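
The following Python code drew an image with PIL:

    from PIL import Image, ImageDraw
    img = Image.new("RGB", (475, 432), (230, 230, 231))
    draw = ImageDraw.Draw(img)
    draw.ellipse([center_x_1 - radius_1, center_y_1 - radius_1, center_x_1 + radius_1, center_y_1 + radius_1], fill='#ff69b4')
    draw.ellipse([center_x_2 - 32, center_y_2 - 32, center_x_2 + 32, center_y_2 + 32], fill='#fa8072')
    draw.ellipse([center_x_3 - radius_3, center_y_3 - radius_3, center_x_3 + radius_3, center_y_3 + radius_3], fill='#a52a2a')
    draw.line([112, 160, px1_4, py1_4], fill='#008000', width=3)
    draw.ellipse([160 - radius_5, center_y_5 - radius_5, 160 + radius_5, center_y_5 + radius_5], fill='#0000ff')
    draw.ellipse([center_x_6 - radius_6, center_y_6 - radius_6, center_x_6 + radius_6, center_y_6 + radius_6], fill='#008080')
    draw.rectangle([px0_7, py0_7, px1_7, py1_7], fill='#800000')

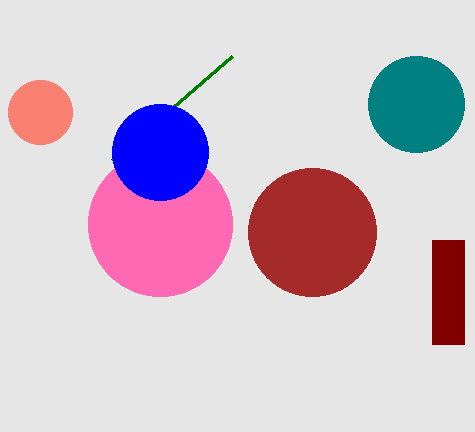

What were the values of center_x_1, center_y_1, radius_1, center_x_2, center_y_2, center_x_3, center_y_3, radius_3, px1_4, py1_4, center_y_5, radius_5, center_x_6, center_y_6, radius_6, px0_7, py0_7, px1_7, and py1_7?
center_x_1 = 160, center_y_1 = 224, radius_1 = 72, center_x_2 = 40, center_y_2 = 112, center_x_3 = 312, center_y_3 = 232, radius_3 = 64, px1_4 = 232, py1_4 = 56, center_y_5 = 152, radius_5 = 48, center_x_6 = 416, center_y_6 = 104, radius_6 = 48, px0_7 = 432, py0_7 = 240, px1_7 = 464, py1_7 = 344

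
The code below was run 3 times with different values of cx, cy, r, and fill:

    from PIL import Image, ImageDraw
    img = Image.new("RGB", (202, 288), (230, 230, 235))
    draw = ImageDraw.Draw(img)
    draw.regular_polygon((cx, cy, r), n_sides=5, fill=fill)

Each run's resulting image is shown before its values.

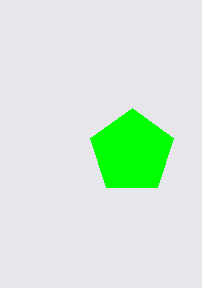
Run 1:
cx = 132
cy = 152
r = 44
fill = 'lime'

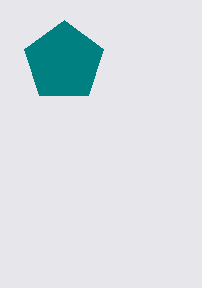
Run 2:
cx = 64; cy = 62; r = 42; fill = 'teal'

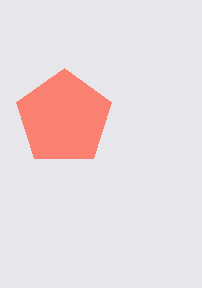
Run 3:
cx = 64; cy = 118; r = 50; fill = 'salmon'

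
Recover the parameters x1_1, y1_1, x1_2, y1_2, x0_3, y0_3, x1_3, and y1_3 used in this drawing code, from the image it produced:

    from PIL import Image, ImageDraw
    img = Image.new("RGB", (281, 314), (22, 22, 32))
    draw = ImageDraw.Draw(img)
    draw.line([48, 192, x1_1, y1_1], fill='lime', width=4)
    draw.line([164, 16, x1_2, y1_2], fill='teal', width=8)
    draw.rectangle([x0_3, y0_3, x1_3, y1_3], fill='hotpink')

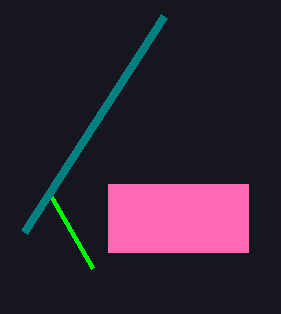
x1_1 = 92; y1_1 = 268; x1_2 = 24; y1_2 = 232; x0_3 = 108; y0_3 = 184; x1_3 = 248; y1_3 = 252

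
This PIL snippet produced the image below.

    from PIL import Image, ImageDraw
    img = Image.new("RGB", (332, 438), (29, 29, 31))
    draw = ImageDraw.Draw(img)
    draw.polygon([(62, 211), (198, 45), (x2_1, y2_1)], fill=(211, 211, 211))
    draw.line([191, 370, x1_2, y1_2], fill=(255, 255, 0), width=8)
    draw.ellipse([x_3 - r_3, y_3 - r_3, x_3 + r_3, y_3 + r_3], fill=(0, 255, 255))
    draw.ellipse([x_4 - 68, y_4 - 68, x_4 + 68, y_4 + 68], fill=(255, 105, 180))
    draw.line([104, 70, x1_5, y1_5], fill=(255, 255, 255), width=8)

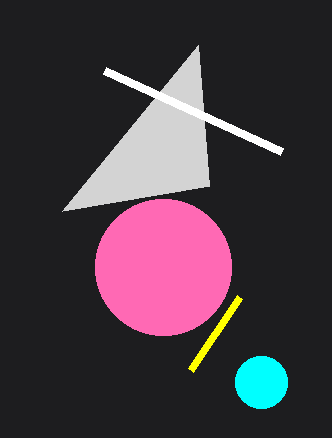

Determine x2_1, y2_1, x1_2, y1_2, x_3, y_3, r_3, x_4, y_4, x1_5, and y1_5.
x2_1 = 209
y2_1 = 186
x1_2 = 240
y1_2 = 297
x_3 = 261
y_3 = 382
r_3 = 26
x_4 = 163
y_4 = 267
x1_5 = 281
y1_5 = 151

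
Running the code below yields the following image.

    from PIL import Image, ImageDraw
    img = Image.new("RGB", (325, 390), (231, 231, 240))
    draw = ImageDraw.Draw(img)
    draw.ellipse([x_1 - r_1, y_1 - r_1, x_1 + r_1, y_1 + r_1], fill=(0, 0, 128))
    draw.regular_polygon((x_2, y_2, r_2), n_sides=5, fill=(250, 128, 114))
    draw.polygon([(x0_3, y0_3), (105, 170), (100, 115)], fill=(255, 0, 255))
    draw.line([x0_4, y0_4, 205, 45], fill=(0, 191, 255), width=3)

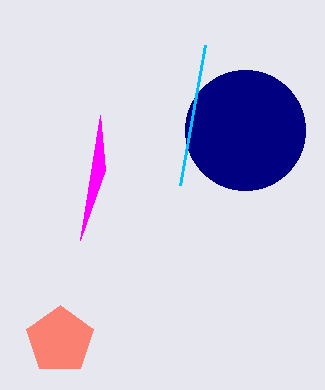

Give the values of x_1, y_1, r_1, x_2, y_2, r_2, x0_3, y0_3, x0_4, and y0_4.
x_1 = 245; y_1 = 130; r_1 = 60; x_2 = 60; y_2 = 340; r_2 = 35; x0_3 = 80; y0_3 = 240; x0_4 = 180; y0_4 = 185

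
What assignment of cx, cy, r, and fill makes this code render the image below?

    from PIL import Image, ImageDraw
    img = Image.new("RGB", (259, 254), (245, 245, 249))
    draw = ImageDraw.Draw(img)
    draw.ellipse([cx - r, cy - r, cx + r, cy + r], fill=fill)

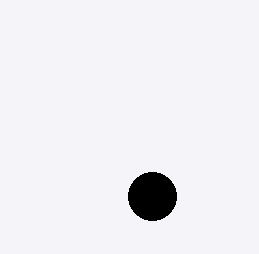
cx = 152; cy = 196; r = 24; fill = 'black'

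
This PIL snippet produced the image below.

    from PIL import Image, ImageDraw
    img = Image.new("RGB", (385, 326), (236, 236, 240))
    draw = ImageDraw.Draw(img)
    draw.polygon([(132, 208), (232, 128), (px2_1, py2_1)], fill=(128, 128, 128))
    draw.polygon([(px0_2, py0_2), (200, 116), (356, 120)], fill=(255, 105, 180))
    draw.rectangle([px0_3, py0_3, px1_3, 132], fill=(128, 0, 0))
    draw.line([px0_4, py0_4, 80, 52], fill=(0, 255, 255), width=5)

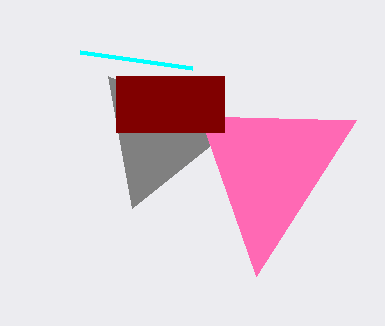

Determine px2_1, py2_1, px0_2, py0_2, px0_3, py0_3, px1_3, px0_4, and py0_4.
px2_1 = 108; py2_1 = 76; px0_2 = 256; py0_2 = 276; px0_3 = 116; py0_3 = 76; px1_3 = 224; px0_4 = 192; py0_4 = 68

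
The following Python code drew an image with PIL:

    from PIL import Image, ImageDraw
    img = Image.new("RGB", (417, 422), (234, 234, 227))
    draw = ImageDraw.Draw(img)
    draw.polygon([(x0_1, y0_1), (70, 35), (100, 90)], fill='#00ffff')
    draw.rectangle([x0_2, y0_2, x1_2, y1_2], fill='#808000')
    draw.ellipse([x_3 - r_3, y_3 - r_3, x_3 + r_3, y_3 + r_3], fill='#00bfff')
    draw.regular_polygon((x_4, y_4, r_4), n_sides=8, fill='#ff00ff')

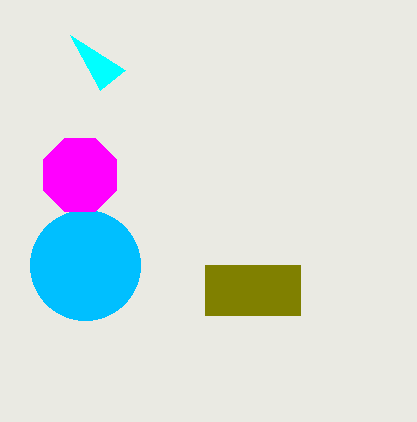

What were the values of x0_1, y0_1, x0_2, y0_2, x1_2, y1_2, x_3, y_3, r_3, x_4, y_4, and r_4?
x0_1 = 125; y0_1 = 70; x0_2 = 205; y0_2 = 265; x1_2 = 300; y1_2 = 315; x_3 = 85; y_3 = 265; r_3 = 55; x_4 = 80; y_4 = 175; r_4 = 40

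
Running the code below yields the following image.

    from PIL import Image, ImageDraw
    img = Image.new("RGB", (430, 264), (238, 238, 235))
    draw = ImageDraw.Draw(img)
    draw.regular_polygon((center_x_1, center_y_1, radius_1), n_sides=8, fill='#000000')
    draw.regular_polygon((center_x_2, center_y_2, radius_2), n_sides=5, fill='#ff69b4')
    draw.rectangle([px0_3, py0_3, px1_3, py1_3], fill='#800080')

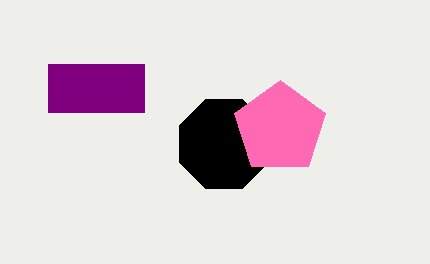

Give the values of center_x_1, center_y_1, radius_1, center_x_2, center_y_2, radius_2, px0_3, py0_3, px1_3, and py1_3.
center_x_1 = 224, center_y_1 = 144, radius_1 = 48, center_x_2 = 280, center_y_2 = 128, radius_2 = 48, px0_3 = 48, py0_3 = 64, px1_3 = 144, py1_3 = 112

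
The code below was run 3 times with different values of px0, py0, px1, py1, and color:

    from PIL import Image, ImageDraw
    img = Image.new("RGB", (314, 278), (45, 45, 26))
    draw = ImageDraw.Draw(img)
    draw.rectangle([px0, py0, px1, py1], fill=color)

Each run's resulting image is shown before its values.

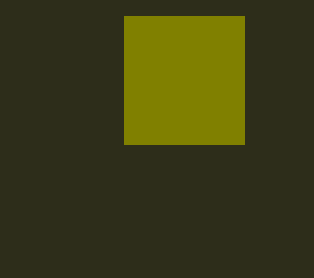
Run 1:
px0 = 124
py0 = 16
px1 = 244
py1 = 144
color = 'olive'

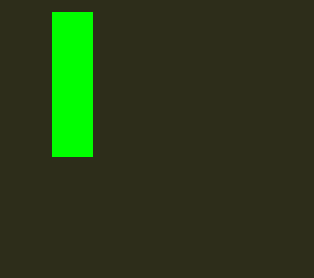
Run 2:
px0 = 52
py0 = 12
px1 = 92
py1 = 156
color = 'lime'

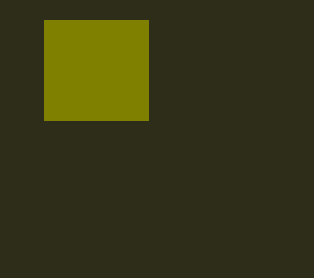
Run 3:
px0 = 44; py0 = 20; px1 = 148; py1 = 120; color = 'olive'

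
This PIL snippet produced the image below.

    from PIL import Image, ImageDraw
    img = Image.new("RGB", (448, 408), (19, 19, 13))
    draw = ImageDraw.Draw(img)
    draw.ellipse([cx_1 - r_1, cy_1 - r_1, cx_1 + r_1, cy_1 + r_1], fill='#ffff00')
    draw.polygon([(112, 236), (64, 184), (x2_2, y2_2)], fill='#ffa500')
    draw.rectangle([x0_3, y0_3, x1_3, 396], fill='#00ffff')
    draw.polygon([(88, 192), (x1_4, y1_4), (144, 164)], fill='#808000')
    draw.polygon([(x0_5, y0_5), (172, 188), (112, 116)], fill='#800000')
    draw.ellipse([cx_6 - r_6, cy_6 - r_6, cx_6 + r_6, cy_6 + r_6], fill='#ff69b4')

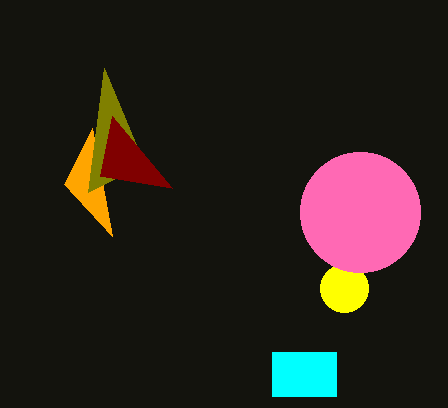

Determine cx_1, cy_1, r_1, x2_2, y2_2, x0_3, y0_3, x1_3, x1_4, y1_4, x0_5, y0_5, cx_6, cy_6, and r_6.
cx_1 = 344
cy_1 = 288
r_1 = 24
x2_2 = 92
y2_2 = 128
x0_3 = 272
y0_3 = 352
x1_3 = 336
x1_4 = 104
y1_4 = 68
x0_5 = 100
y0_5 = 176
cx_6 = 360
cy_6 = 212
r_6 = 60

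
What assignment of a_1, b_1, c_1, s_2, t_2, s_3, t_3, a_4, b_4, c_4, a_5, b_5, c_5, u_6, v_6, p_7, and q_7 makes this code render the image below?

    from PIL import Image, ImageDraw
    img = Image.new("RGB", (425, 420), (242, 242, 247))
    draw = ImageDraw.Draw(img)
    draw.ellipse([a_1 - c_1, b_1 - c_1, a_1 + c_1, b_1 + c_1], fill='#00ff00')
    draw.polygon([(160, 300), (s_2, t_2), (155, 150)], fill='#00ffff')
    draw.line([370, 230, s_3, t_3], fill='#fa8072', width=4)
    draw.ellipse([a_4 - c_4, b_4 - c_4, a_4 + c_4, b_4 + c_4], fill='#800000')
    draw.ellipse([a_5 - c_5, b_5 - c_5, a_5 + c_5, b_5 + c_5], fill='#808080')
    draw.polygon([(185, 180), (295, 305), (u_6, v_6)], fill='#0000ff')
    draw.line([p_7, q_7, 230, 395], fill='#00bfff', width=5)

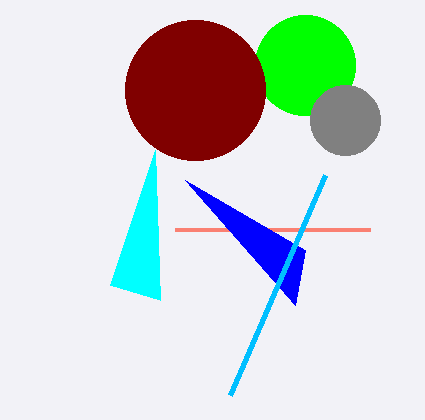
a_1 = 305; b_1 = 65; c_1 = 50; s_2 = 110; t_2 = 285; s_3 = 175; t_3 = 230; a_4 = 195; b_4 = 90; c_4 = 70; a_5 = 345; b_5 = 120; c_5 = 35; u_6 = 305; v_6 = 250; p_7 = 325; q_7 = 175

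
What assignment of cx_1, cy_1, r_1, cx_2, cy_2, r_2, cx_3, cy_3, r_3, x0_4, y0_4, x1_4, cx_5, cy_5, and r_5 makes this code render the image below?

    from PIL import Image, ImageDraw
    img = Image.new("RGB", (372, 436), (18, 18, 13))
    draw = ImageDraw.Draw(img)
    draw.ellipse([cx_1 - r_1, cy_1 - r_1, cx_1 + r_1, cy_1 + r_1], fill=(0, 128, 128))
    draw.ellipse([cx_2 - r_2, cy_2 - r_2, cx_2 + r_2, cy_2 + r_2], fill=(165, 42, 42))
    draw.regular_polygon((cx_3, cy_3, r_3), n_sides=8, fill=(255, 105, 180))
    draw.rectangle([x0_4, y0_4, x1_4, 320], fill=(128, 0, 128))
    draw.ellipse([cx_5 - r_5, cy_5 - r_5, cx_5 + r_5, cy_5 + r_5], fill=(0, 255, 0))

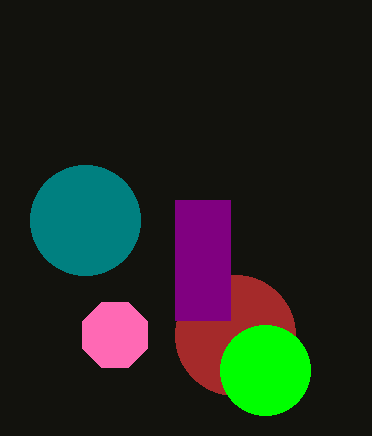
cx_1 = 85; cy_1 = 220; r_1 = 55; cx_2 = 235; cy_2 = 335; r_2 = 60; cx_3 = 115; cy_3 = 335; r_3 = 35; x0_4 = 175; y0_4 = 200; x1_4 = 230; cx_5 = 265; cy_5 = 370; r_5 = 45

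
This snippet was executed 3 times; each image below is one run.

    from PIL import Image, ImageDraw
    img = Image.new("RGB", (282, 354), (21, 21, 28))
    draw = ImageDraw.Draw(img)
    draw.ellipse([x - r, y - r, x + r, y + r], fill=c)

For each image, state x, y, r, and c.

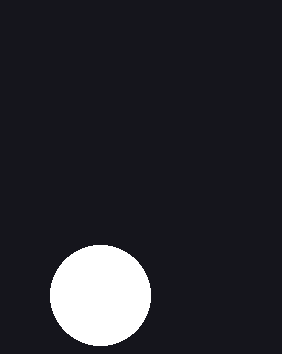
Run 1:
x = 100; y = 295; r = 50; c = 'white'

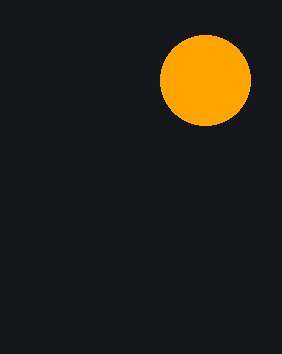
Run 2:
x = 205
y = 80
r = 45
c = 'orange'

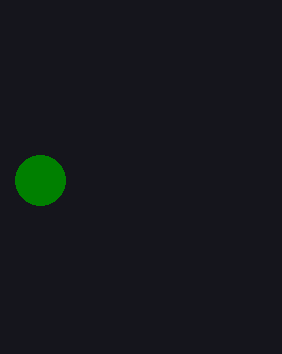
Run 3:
x = 40
y = 180
r = 25
c = 'green'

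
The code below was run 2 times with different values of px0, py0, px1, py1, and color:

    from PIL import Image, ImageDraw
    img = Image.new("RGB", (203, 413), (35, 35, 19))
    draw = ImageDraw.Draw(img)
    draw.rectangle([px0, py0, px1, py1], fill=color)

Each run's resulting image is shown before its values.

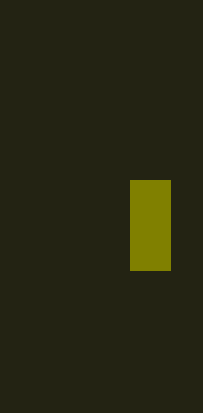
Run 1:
px0 = 130, py0 = 180, px1 = 170, py1 = 270, color = 'olive'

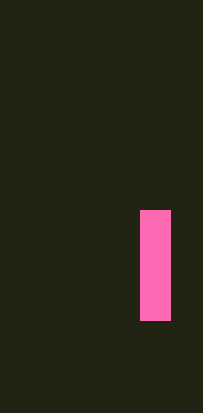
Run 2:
px0 = 140
py0 = 210
px1 = 170
py1 = 320
color = 'hotpink'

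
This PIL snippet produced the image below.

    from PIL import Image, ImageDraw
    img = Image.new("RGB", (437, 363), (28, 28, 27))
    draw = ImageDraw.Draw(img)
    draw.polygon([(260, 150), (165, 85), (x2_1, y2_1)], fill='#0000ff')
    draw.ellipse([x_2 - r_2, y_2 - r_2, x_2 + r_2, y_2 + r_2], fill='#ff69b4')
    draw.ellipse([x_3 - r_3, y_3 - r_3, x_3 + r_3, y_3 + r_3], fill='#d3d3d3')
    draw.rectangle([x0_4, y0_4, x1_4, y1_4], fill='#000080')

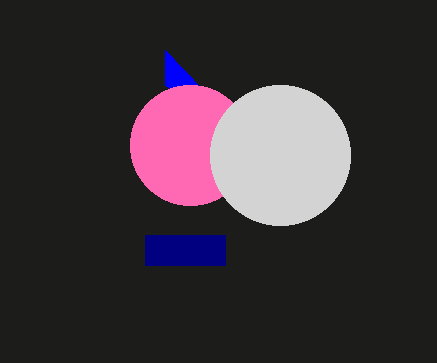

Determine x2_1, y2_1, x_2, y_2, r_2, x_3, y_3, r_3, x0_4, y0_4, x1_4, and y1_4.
x2_1 = 165; y2_1 = 50; x_2 = 190; y_2 = 145; r_2 = 60; x_3 = 280; y_3 = 155; r_3 = 70; x0_4 = 145; y0_4 = 235; x1_4 = 225; y1_4 = 265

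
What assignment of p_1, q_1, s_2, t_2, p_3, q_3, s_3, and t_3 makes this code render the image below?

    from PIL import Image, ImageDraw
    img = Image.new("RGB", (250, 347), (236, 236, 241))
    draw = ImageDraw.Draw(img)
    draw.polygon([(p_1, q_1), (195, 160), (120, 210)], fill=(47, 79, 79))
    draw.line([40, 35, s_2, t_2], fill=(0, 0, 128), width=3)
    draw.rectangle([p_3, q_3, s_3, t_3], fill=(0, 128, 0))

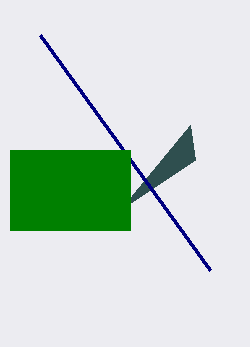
p_1 = 190
q_1 = 125
s_2 = 210
t_2 = 270
p_3 = 10
q_3 = 150
s_3 = 130
t_3 = 230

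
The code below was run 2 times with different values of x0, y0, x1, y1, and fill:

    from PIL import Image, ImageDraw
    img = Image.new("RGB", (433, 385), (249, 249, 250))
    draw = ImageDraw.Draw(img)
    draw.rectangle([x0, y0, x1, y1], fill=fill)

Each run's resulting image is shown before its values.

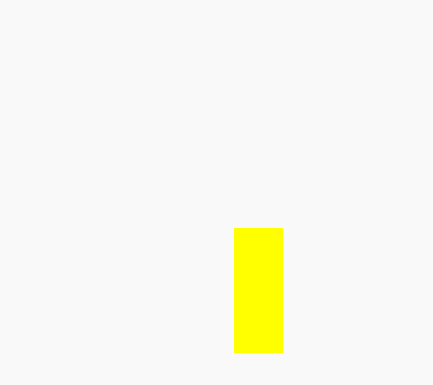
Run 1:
x0 = 234; y0 = 228; x1 = 282; y1 = 352; fill = 'yellow'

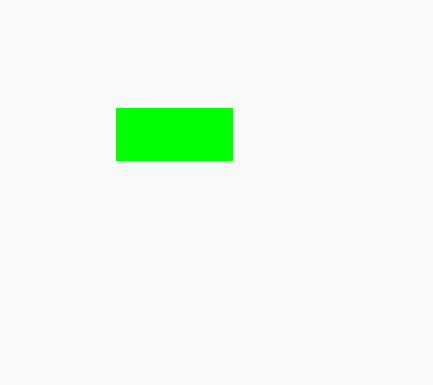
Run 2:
x0 = 116; y0 = 108; x1 = 232; y1 = 160; fill = 'lime'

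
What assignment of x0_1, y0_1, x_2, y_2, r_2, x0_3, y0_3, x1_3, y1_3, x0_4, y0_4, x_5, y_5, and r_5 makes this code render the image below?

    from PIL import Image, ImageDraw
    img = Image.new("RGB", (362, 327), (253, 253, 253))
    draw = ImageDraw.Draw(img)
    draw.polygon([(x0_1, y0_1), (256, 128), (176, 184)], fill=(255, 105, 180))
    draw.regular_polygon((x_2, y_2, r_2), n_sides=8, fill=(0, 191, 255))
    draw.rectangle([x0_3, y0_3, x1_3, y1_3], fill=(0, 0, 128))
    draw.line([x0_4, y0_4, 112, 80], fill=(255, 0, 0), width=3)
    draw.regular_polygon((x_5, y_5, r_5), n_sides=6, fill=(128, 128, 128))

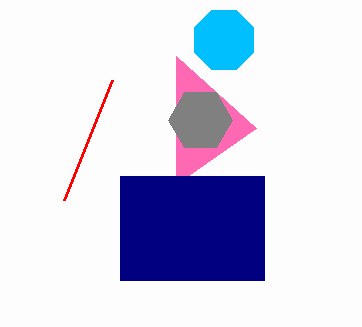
x0_1 = 176; y0_1 = 56; x_2 = 224; y_2 = 40; r_2 = 32; x0_3 = 120; y0_3 = 176; x1_3 = 264; y1_3 = 280; x0_4 = 64; y0_4 = 200; x_5 = 200; y_5 = 120; r_5 = 32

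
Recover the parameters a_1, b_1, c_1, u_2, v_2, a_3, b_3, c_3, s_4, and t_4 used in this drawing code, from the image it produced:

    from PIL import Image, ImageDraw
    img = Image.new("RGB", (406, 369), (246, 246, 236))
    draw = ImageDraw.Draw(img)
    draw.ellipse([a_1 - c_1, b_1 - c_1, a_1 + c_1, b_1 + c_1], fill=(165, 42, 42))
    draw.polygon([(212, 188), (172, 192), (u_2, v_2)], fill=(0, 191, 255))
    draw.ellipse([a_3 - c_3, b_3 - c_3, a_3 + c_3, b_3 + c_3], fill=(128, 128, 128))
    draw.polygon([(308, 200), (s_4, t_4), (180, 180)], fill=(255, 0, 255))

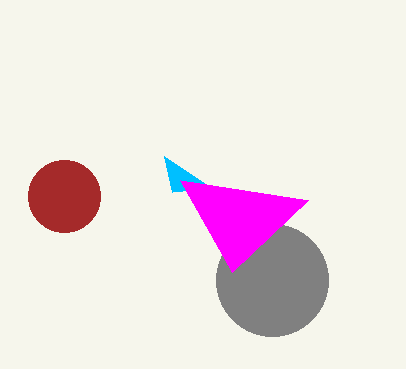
a_1 = 64; b_1 = 196; c_1 = 36; u_2 = 164; v_2 = 156; a_3 = 272; b_3 = 280; c_3 = 56; s_4 = 232; t_4 = 272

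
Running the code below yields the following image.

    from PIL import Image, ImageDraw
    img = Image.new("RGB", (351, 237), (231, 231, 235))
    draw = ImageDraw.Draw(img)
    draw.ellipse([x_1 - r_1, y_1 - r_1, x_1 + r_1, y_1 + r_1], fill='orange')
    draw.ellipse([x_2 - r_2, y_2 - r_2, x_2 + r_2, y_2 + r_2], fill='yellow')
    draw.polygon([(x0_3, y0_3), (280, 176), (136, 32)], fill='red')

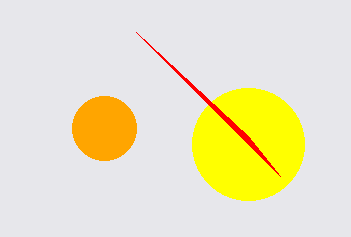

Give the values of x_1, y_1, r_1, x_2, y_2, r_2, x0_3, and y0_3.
x_1 = 104, y_1 = 128, r_1 = 32, x_2 = 248, y_2 = 144, r_2 = 56, x0_3 = 248, y0_3 = 136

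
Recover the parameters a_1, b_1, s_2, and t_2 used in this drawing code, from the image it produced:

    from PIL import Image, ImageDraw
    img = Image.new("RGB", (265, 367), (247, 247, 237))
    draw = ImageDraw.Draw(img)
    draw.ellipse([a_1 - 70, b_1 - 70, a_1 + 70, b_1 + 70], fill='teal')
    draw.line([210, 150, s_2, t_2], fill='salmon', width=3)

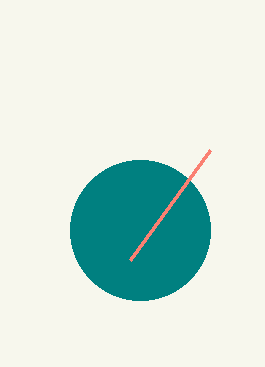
a_1 = 140, b_1 = 230, s_2 = 130, t_2 = 260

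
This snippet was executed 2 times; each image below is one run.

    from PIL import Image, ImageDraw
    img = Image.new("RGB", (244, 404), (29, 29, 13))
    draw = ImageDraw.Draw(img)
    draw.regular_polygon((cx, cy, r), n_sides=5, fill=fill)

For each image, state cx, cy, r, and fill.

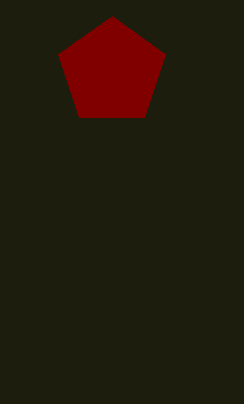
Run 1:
cx = 112; cy = 72; r = 56; fill = 'maroon'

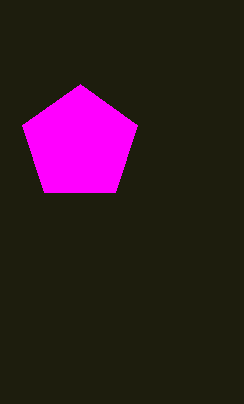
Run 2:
cx = 80
cy = 144
r = 60
fill = 'magenta'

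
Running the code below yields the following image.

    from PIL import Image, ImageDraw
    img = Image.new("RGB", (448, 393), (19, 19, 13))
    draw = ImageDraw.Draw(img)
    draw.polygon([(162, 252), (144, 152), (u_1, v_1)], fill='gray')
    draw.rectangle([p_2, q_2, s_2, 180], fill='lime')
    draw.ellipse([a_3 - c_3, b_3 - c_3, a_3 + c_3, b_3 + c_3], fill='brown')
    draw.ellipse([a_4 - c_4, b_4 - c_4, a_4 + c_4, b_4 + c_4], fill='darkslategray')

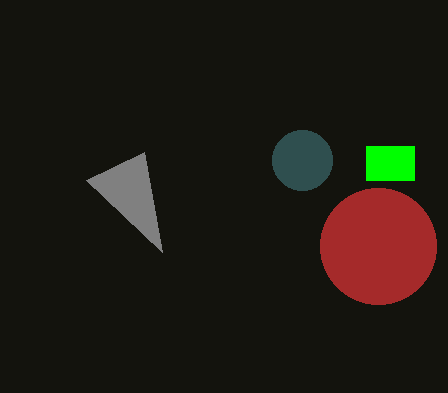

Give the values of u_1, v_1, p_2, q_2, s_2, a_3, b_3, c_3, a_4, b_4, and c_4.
u_1 = 86
v_1 = 180
p_2 = 366
q_2 = 146
s_2 = 414
a_3 = 378
b_3 = 246
c_3 = 58
a_4 = 302
b_4 = 160
c_4 = 30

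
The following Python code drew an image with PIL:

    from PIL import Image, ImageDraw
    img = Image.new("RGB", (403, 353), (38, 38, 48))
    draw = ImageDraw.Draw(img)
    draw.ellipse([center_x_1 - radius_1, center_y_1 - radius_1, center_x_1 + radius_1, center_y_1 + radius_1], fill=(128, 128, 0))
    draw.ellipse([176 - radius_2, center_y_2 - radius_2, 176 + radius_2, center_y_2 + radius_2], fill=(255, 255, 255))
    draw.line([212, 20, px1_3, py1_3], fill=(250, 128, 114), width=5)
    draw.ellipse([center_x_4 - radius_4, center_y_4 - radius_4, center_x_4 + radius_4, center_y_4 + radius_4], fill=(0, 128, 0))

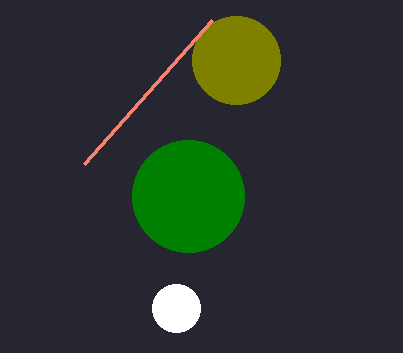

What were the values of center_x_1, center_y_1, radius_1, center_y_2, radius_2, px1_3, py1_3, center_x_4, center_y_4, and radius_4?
center_x_1 = 236; center_y_1 = 60; radius_1 = 44; center_y_2 = 308; radius_2 = 24; px1_3 = 84; py1_3 = 164; center_x_4 = 188; center_y_4 = 196; radius_4 = 56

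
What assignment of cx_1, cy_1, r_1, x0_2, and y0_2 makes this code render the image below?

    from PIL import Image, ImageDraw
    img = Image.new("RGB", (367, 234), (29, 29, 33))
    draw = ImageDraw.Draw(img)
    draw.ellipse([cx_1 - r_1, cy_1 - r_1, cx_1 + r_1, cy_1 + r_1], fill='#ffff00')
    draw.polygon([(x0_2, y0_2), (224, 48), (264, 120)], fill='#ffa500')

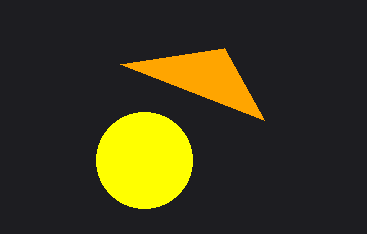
cx_1 = 144
cy_1 = 160
r_1 = 48
x0_2 = 120
y0_2 = 64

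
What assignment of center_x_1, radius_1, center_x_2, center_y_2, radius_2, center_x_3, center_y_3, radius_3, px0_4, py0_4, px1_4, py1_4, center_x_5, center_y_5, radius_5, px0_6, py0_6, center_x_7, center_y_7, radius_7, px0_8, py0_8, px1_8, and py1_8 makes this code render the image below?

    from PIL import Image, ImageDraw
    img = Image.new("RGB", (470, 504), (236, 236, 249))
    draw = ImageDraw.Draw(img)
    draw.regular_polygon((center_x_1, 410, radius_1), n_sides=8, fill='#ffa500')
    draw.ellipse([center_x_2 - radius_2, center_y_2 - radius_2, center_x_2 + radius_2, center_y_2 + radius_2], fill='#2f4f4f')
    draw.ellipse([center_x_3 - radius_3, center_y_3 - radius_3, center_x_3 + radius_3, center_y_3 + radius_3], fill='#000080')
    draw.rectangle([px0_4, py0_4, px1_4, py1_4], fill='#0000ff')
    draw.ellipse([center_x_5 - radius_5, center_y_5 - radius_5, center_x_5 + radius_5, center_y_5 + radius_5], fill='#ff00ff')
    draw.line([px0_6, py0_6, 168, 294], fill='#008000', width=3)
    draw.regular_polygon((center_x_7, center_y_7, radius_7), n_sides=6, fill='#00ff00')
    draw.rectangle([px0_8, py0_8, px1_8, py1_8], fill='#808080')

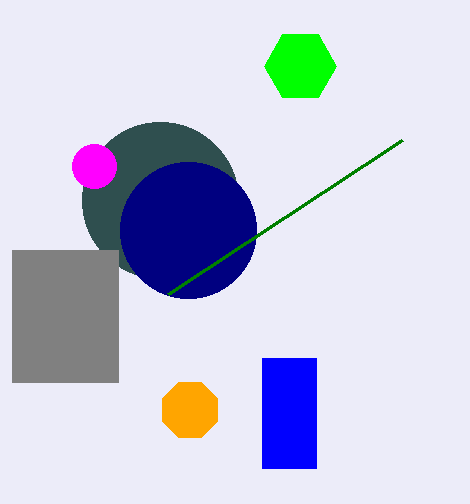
center_x_1 = 190; radius_1 = 30; center_x_2 = 160; center_y_2 = 200; radius_2 = 78; center_x_3 = 188; center_y_3 = 230; radius_3 = 68; px0_4 = 262; py0_4 = 358; px1_4 = 316; py1_4 = 468; center_x_5 = 94; center_y_5 = 166; radius_5 = 22; px0_6 = 402; py0_6 = 140; center_x_7 = 300; center_y_7 = 66; radius_7 = 36; px0_8 = 12; py0_8 = 250; px1_8 = 118; py1_8 = 382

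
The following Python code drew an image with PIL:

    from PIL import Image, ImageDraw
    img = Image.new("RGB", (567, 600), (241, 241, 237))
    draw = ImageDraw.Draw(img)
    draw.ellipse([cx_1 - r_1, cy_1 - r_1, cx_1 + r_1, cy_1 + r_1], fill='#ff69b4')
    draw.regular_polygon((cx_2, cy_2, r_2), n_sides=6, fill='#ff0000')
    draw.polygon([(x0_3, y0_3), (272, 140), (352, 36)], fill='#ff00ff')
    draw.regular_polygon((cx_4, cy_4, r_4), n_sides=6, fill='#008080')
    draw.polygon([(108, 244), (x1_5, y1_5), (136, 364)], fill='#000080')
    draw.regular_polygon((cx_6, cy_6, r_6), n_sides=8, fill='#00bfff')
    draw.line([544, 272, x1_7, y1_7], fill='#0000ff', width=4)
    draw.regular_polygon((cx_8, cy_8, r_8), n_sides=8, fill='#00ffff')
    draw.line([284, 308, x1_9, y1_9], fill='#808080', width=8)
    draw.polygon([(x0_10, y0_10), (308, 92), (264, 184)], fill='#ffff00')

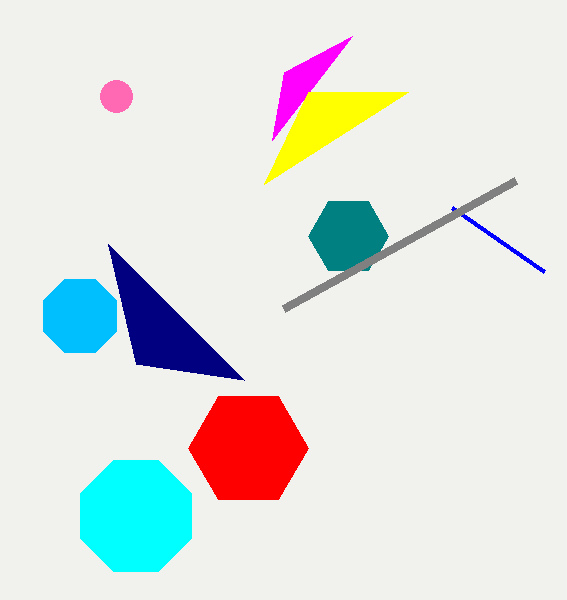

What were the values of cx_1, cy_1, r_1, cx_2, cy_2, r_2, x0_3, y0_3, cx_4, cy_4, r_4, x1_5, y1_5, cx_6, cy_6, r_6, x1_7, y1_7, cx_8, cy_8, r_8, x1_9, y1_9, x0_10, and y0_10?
cx_1 = 116
cy_1 = 96
r_1 = 16
cx_2 = 248
cy_2 = 448
r_2 = 60
x0_3 = 284
y0_3 = 72
cx_4 = 348
cy_4 = 236
r_4 = 40
x1_5 = 244
y1_5 = 380
cx_6 = 80
cy_6 = 316
r_6 = 40
x1_7 = 452
y1_7 = 208
cx_8 = 136
cy_8 = 516
r_8 = 60
x1_9 = 516
y1_9 = 180
x0_10 = 408
y0_10 = 92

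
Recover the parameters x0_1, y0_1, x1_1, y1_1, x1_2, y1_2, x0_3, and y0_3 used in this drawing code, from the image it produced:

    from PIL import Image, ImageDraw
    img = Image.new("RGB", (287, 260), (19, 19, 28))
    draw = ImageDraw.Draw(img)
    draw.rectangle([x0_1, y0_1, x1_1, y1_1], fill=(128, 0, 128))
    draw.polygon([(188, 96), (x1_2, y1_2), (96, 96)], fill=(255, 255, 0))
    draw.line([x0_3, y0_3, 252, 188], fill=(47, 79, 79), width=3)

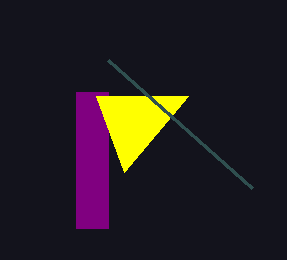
x0_1 = 76; y0_1 = 92; x1_1 = 108; y1_1 = 228; x1_2 = 124; y1_2 = 172; x0_3 = 108; y0_3 = 60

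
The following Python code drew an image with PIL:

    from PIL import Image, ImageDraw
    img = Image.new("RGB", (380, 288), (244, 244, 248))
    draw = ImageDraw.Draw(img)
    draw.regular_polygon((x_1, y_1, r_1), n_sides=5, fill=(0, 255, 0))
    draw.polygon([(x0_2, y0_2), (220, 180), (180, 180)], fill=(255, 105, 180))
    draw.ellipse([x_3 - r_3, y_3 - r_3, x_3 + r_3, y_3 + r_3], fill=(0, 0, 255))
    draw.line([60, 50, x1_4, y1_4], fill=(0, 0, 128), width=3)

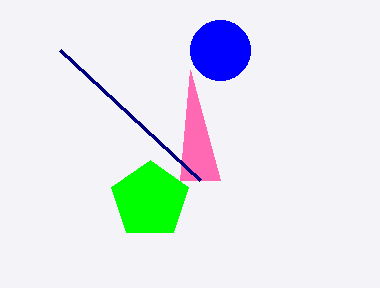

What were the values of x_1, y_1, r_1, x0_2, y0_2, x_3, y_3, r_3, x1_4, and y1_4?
x_1 = 150; y_1 = 200; r_1 = 40; x0_2 = 190; y0_2 = 70; x_3 = 220; y_3 = 50; r_3 = 30; x1_4 = 200; y1_4 = 180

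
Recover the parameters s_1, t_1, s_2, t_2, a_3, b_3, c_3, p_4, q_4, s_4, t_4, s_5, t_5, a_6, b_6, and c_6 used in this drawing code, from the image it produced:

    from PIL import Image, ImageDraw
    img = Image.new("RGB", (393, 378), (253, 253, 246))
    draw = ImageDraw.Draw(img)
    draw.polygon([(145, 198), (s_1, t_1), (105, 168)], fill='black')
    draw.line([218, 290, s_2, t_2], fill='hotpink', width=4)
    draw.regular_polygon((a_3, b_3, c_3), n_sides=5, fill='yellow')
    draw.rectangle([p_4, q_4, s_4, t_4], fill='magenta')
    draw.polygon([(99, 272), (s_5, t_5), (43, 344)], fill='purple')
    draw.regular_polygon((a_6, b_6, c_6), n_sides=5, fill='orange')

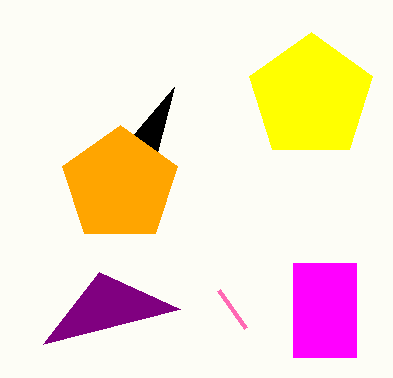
s_1 = 174; t_1 = 87; s_2 = 245; t_2 = 328; a_3 = 311; b_3 = 97; c_3 = 65; p_4 = 293; q_4 = 263; s_4 = 356; t_4 = 357; s_5 = 180; t_5 = 309; a_6 = 120; b_6 = 185; c_6 = 60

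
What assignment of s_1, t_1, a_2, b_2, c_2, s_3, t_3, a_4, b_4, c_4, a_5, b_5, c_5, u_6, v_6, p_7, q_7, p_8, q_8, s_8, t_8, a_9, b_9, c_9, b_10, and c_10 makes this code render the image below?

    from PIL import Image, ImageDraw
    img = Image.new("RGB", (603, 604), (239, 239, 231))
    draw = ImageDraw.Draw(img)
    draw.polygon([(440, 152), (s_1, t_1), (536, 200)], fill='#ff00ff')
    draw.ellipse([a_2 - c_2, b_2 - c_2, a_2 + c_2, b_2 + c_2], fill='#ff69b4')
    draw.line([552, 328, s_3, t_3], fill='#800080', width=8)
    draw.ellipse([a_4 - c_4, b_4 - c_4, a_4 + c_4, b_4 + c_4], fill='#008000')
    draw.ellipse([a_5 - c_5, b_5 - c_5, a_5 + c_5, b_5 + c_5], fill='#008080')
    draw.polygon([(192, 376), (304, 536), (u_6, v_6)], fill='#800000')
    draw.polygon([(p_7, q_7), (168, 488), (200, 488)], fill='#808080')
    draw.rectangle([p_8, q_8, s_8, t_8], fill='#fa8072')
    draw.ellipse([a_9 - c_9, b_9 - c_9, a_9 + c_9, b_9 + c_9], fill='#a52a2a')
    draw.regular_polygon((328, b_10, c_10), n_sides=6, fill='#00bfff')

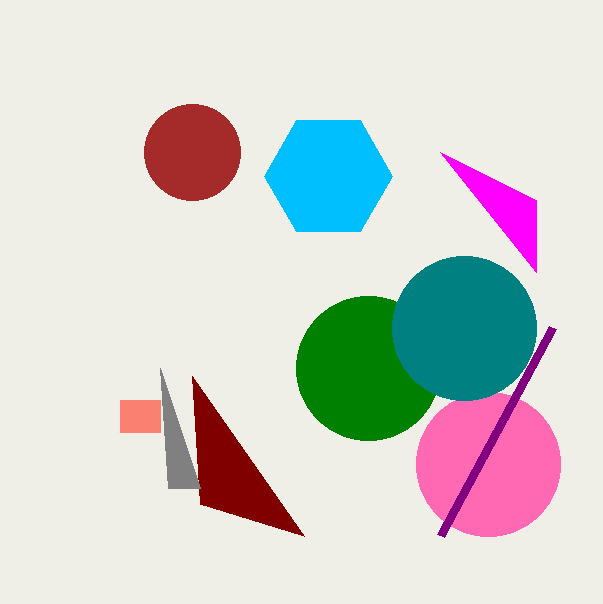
s_1 = 536, t_1 = 272, a_2 = 488, b_2 = 464, c_2 = 72, s_3 = 440, t_3 = 536, a_4 = 368, b_4 = 368, c_4 = 72, a_5 = 464, b_5 = 328, c_5 = 72, u_6 = 200, v_6 = 504, p_7 = 160, q_7 = 368, p_8 = 120, q_8 = 400, s_8 = 160, t_8 = 432, a_9 = 192, b_9 = 152, c_9 = 48, b_10 = 176, c_10 = 64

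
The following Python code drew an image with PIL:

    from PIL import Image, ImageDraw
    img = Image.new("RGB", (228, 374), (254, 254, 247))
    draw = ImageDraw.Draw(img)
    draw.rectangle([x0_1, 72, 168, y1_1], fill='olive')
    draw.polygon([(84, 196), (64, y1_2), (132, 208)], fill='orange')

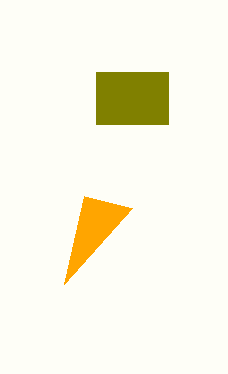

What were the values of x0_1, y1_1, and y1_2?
x0_1 = 96; y1_1 = 124; y1_2 = 284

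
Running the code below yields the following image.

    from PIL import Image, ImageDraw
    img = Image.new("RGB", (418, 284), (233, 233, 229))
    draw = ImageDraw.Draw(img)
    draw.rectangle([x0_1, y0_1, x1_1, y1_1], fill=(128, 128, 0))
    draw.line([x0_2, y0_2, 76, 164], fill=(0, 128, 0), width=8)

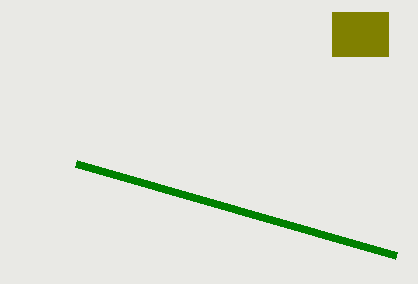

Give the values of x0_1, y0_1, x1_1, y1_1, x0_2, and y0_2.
x0_1 = 332, y0_1 = 12, x1_1 = 388, y1_1 = 56, x0_2 = 396, y0_2 = 256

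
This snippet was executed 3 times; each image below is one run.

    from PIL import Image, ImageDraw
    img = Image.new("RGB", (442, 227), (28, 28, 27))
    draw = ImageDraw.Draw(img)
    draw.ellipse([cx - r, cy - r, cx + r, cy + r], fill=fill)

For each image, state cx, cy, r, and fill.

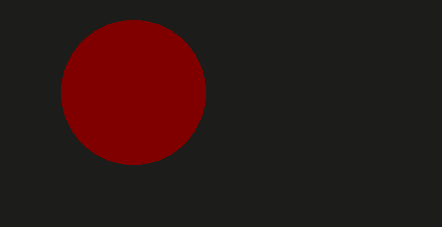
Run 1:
cx = 133, cy = 92, r = 72, fill = 'maroon'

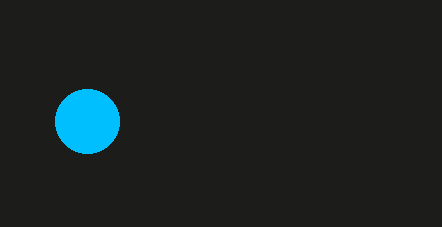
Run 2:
cx = 87, cy = 121, r = 32, fill = 'deepskyblue'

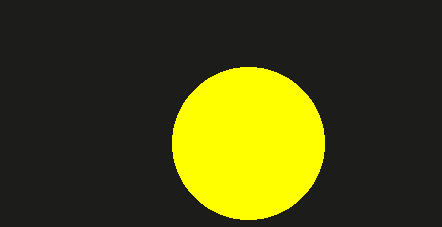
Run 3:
cx = 248, cy = 143, r = 76, fill = 'yellow'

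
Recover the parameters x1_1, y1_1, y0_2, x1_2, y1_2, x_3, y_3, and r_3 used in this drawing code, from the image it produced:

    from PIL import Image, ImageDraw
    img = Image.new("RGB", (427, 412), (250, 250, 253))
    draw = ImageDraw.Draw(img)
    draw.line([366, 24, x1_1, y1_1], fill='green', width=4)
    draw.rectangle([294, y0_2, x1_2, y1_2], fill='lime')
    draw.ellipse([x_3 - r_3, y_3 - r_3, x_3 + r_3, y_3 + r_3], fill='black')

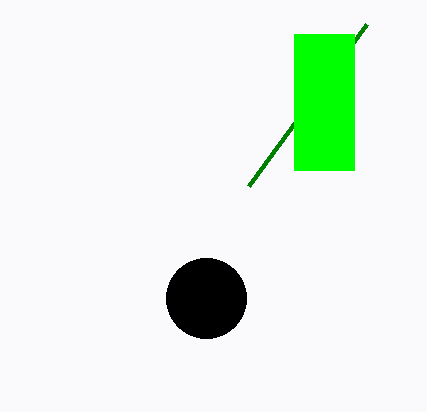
x1_1 = 248, y1_1 = 186, y0_2 = 34, x1_2 = 354, y1_2 = 170, x_3 = 206, y_3 = 298, r_3 = 40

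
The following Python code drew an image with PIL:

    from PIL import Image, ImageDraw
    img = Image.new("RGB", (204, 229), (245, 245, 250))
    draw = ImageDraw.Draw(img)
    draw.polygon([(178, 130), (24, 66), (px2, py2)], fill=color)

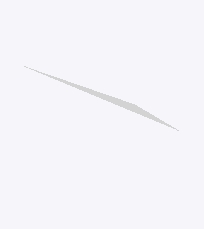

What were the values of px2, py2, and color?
px2 = 134; py2 = 104; color = 'lightgray'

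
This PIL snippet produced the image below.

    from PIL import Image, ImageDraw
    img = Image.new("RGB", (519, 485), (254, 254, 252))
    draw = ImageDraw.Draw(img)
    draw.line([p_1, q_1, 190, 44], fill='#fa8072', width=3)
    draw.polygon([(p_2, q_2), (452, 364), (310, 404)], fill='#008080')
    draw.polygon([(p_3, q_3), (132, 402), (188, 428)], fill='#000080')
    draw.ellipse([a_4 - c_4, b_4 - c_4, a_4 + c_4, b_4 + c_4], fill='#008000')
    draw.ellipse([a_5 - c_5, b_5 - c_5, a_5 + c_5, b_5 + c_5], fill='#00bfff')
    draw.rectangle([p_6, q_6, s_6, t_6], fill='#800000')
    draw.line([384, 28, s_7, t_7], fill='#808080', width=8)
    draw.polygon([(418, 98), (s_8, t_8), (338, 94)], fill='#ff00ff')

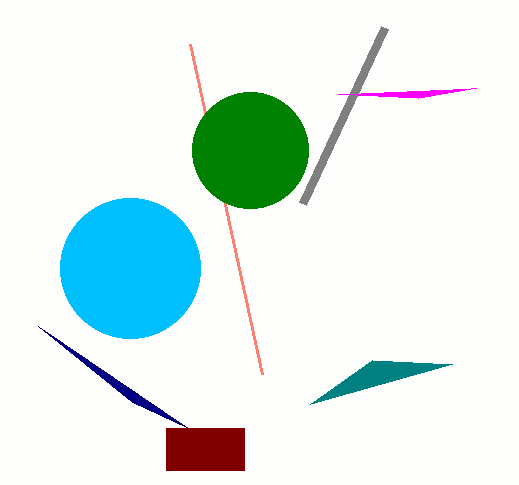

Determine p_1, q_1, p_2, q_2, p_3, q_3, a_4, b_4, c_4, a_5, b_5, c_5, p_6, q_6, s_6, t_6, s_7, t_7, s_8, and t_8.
p_1 = 262
q_1 = 374
p_2 = 372
q_2 = 360
p_3 = 38
q_3 = 326
a_4 = 250
b_4 = 150
c_4 = 58
a_5 = 130
b_5 = 268
c_5 = 70
p_6 = 166
q_6 = 428
s_6 = 244
t_6 = 470
s_7 = 302
t_7 = 204
s_8 = 476
t_8 = 88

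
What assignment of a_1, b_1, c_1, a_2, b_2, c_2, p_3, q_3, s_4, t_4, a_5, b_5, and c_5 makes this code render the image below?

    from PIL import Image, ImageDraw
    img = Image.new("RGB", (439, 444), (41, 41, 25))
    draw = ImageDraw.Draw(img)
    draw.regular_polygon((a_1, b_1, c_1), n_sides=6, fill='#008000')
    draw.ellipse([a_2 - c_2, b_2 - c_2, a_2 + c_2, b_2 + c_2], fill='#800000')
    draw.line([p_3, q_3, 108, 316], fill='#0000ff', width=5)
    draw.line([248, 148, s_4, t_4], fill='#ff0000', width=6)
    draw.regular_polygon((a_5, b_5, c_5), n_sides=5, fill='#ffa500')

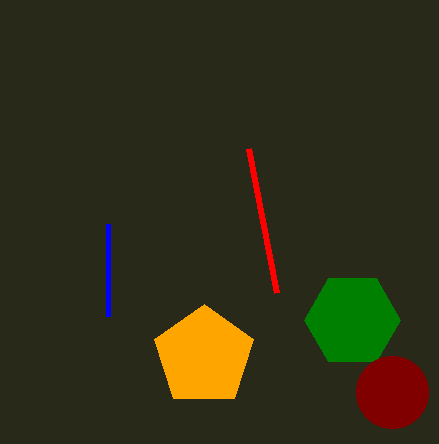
a_1 = 352
b_1 = 320
c_1 = 48
a_2 = 392
b_2 = 392
c_2 = 36
p_3 = 108
q_3 = 224
s_4 = 276
t_4 = 292
a_5 = 204
b_5 = 356
c_5 = 52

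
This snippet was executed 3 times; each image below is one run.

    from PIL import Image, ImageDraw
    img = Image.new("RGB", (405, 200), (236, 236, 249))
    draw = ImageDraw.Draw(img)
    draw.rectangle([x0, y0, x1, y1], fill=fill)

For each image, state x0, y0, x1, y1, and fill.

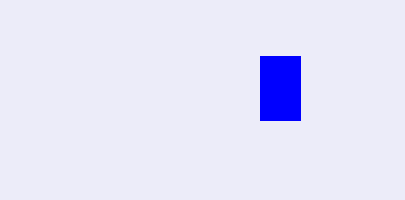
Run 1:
x0 = 260; y0 = 56; x1 = 300; y1 = 120; fill = 'blue'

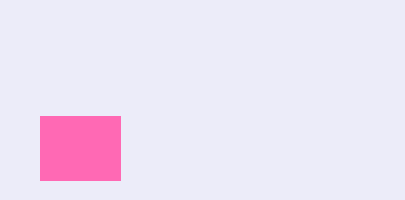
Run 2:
x0 = 40, y0 = 116, x1 = 120, y1 = 180, fill = 'hotpink'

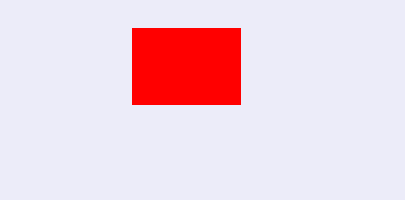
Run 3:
x0 = 132; y0 = 28; x1 = 240; y1 = 104; fill = 'red'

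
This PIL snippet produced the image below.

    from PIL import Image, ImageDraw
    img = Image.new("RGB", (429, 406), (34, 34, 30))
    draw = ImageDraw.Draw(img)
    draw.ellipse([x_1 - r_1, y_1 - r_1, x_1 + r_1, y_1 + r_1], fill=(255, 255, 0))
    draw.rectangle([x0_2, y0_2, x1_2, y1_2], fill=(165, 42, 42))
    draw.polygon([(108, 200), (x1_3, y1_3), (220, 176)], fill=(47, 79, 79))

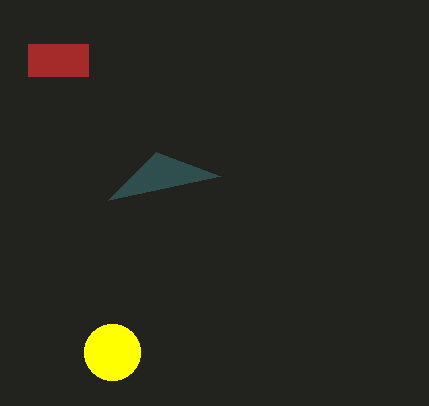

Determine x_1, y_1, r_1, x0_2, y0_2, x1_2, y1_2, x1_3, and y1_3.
x_1 = 112, y_1 = 352, r_1 = 28, x0_2 = 28, y0_2 = 44, x1_2 = 88, y1_2 = 76, x1_3 = 156, y1_3 = 152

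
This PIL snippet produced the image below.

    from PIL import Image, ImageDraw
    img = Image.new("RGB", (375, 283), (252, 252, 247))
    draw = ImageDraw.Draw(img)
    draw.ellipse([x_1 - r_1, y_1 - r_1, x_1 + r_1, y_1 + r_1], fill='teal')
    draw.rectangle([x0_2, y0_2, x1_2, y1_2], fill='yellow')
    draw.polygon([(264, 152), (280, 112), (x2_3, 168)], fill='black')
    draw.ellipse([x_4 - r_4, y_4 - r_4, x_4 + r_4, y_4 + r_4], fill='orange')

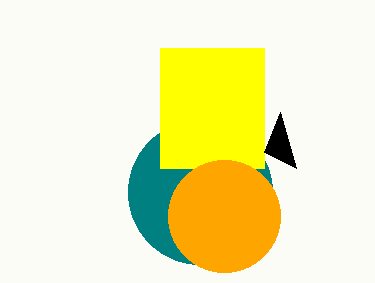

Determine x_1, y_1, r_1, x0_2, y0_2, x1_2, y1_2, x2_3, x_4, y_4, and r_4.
x_1 = 200
y_1 = 192
r_1 = 72
x0_2 = 160
y0_2 = 48
x1_2 = 264
y1_2 = 168
x2_3 = 296
x_4 = 224
y_4 = 216
r_4 = 56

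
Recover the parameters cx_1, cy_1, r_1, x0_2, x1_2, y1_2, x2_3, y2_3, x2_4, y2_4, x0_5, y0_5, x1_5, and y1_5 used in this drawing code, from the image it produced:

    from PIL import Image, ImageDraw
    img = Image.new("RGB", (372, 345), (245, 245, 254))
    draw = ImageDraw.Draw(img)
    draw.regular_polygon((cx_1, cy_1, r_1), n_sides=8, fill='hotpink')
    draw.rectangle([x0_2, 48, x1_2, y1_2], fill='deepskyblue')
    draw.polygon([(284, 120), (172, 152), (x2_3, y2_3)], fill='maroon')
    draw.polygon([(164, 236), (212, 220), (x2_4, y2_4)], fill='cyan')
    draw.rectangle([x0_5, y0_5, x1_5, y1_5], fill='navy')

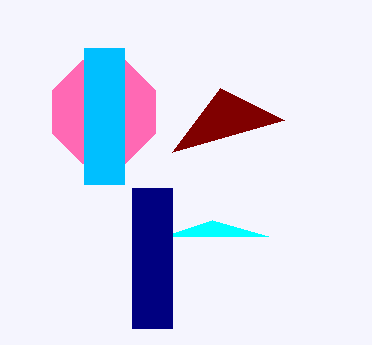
cx_1 = 104, cy_1 = 112, r_1 = 56, x0_2 = 84, x1_2 = 124, y1_2 = 184, x2_3 = 220, y2_3 = 88, x2_4 = 268, y2_4 = 236, x0_5 = 132, y0_5 = 188, x1_5 = 172, y1_5 = 328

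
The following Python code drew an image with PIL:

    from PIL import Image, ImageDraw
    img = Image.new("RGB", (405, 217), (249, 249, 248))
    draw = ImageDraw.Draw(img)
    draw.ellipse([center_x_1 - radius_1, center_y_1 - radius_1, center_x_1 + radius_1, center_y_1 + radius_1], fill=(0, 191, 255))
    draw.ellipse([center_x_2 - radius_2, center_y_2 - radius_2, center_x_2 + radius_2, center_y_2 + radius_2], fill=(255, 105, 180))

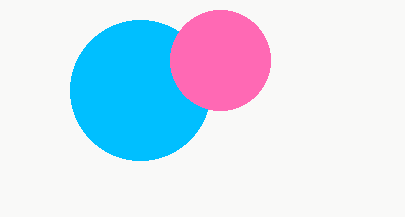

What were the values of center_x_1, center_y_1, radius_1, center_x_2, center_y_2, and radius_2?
center_x_1 = 140, center_y_1 = 90, radius_1 = 70, center_x_2 = 220, center_y_2 = 60, radius_2 = 50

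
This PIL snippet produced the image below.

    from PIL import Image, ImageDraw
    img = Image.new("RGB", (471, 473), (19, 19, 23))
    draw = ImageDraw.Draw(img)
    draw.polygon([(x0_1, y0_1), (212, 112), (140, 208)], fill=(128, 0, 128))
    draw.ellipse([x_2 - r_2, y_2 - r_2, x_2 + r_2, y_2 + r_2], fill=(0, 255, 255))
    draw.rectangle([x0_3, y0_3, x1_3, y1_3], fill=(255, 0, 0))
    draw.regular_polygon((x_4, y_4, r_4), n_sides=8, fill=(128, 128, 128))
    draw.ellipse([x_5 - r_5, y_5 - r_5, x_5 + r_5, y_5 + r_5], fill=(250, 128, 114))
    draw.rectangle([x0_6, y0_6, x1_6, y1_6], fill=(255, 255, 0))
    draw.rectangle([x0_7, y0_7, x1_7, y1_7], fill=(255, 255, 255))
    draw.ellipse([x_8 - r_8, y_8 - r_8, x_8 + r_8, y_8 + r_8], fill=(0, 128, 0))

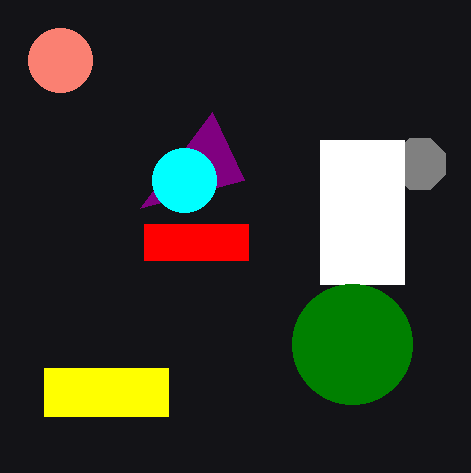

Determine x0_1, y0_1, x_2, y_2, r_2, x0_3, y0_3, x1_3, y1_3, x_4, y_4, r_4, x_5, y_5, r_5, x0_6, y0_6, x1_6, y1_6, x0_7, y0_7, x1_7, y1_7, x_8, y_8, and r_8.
x0_1 = 244; y0_1 = 180; x_2 = 184; y_2 = 180; r_2 = 32; x0_3 = 144; y0_3 = 224; x1_3 = 248; y1_3 = 260; x_4 = 420; y_4 = 164; r_4 = 28; x_5 = 60; y_5 = 60; r_5 = 32; x0_6 = 44; y0_6 = 368; x1_6 = 168; y1_6 = 416; x0_7 = 320; y0_7 = 140; x1_7 = 404; y1_7 = 284; x_8 = 352; y_8 = 344; r_8 = 60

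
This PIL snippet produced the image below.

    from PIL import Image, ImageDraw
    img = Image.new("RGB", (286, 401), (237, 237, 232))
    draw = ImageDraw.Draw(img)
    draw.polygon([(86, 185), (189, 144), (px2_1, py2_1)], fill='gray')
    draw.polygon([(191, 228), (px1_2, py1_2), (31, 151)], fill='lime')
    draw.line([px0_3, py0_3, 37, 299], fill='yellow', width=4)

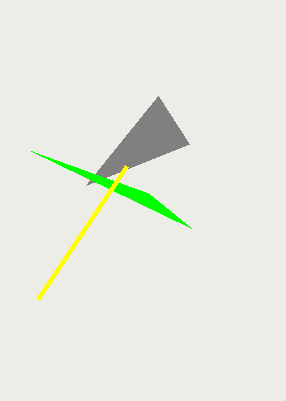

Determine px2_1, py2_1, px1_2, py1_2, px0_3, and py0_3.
px2_1 = 158, py2_1 = 96, px1_2 = 148, py1_2 = 193, px0_3 = 126, py0_3 = 166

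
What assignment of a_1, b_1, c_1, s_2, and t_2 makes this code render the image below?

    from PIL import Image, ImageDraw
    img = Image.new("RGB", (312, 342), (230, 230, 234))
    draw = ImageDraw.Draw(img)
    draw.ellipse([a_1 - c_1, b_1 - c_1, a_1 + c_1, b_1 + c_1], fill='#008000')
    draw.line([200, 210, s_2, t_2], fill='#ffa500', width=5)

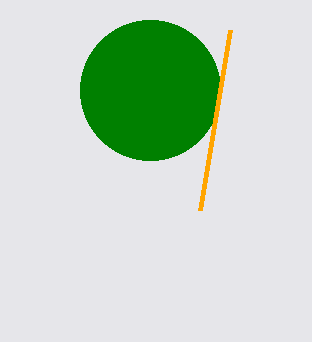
a_1 = 150
b_1 = 90
c_1 = 70
s_2 = 230
t_2 = 30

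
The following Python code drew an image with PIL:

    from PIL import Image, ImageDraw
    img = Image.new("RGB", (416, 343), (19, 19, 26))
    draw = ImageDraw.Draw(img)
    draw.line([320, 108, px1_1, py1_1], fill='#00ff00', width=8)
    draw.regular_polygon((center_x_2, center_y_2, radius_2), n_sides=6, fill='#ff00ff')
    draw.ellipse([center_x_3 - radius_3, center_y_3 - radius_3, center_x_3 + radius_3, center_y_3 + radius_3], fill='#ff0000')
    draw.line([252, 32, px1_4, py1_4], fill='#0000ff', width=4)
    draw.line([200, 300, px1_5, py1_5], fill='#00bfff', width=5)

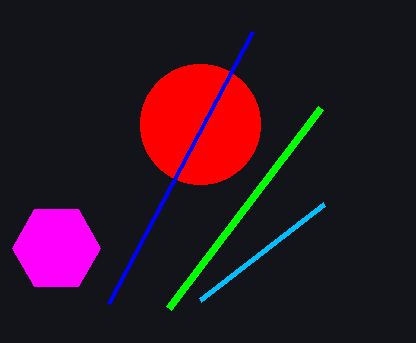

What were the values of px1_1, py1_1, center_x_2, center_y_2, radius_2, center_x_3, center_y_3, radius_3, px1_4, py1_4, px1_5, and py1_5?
px1_1 = 168
py1_1 = 308
center_x_2 = 56
center_y_2 = 248
radius_2 = 44
center_x_3 = 200
center_y_3 = 124
radius_3 = 60
px1_4 = 108
py1_4 = 304
px1_5 = 324
py1_5 = 204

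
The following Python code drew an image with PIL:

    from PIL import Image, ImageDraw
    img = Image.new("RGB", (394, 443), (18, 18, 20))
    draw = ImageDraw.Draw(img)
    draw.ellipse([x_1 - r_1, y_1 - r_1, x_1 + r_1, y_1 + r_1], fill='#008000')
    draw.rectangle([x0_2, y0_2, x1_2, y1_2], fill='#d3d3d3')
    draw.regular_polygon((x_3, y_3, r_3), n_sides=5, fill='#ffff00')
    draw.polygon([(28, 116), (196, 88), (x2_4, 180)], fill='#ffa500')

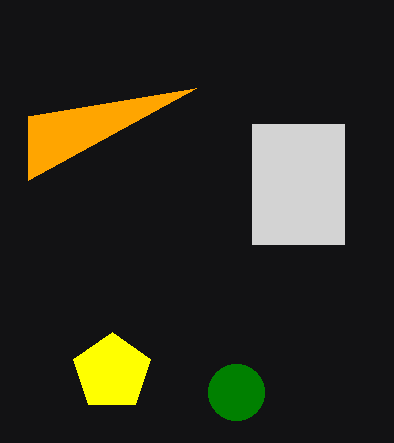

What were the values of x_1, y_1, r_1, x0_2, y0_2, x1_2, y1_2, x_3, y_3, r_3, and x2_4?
x_1 = 236, y_1 = 392, r_1 = 28, x0_2 = 252, y0_2 = 124, x1_2 = 344, y1_2 = 244, x_3 = 112, y_3 = 372, r_3 = 40, x2_4 = 28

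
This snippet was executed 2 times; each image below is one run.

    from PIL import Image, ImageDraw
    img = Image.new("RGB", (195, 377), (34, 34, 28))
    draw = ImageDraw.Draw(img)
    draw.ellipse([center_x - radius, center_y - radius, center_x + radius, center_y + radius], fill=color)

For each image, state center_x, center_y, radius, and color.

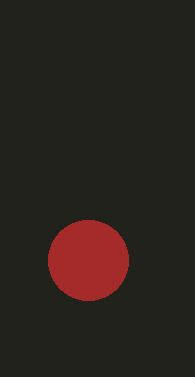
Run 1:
center_x = 88, center_y = 260, radius = 40, color = 'brown'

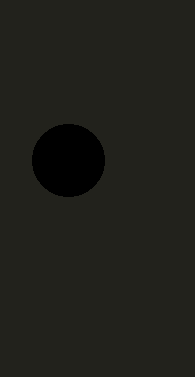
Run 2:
center_x = 68
center_y = 160
radius = 36
color = 'black'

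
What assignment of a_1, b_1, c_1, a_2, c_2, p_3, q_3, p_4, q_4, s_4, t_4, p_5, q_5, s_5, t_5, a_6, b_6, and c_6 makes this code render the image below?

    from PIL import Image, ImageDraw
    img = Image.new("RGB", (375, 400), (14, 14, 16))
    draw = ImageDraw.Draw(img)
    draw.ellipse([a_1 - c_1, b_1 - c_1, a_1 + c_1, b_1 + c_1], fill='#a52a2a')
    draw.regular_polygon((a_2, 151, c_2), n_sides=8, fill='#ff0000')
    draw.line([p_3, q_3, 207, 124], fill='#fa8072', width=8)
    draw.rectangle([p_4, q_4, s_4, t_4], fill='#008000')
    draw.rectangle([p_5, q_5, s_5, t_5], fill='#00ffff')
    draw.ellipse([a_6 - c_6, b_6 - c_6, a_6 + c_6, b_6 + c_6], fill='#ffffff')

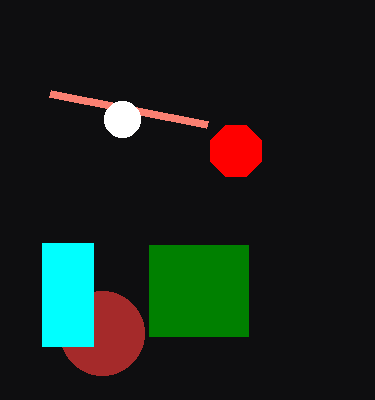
a_1 = 102
b_1 = 333
c_1 = 42
a_2 = 236
c_2 = 28
p_3 = 50
q_3 = 93
p_4 = 149
q_4 = 245
s_4 = 248
t_4 = 336
p_5 = 42
q_5 = 243
s_5 = 93
t_5 = 346
a_6 = 122
b_6 = 119
c_6 = 18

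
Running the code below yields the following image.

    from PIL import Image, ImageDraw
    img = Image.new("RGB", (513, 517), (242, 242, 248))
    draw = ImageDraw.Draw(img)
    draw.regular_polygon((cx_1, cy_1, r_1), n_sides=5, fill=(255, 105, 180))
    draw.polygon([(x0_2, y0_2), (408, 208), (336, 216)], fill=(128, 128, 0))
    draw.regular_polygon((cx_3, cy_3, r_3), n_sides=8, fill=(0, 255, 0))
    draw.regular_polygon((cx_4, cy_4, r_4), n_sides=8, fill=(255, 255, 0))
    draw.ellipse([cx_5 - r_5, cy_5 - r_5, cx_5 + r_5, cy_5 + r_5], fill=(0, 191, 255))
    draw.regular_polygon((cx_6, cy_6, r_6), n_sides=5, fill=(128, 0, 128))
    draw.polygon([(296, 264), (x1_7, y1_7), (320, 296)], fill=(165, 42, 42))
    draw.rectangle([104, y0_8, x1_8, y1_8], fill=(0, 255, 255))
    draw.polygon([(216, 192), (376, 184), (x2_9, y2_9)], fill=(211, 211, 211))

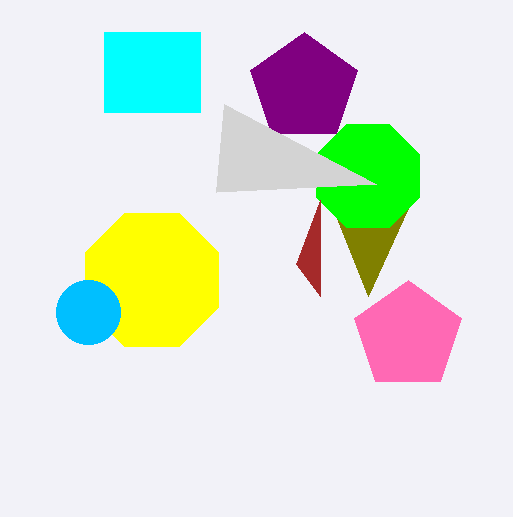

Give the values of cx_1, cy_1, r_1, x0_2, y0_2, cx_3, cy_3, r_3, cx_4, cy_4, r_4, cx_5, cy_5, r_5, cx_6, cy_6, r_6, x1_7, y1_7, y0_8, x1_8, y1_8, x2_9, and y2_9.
cx_1 = 408, cy_1 = 336, r_1 = 56, x0_2 = 368, y0_2 = 296, cx_3 = 368, cy_3 = 176, r_3 = 56, cx_4 = 152, cy_4 = 280, r_4 = 72, cx_5 = 88, cy_5 = 312, r_5 = 32, cx_6 = 304, cy_6 = 88, r_6 = 56, x1_7 = 320, y1_7 = 200, y0_8 = 32, x1_8 = 200, y1_8 = 112, x2_9 = 224, y2_9 = 104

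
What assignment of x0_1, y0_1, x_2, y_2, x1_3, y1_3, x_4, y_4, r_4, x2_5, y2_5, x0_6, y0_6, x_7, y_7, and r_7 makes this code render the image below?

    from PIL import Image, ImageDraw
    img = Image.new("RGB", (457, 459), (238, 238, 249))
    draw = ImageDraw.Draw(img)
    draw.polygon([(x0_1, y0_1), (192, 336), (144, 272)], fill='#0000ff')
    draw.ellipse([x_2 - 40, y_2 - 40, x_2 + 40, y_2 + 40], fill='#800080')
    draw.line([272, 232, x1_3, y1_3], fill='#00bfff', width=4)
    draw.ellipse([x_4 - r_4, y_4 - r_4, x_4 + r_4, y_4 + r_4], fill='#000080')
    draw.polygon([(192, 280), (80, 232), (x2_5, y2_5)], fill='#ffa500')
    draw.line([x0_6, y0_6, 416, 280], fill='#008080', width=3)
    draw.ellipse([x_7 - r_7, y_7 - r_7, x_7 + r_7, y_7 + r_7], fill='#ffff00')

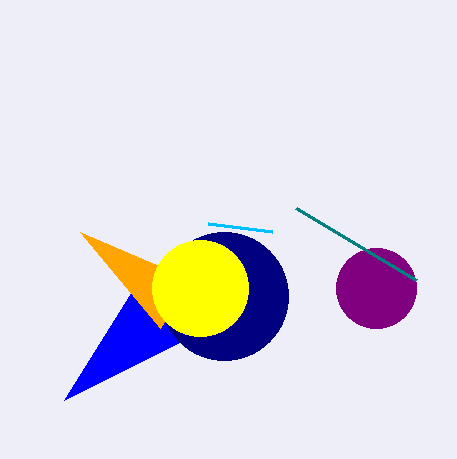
x0_1 = 64, y0_1 = 400, x_2 = 376, y_2 = 288, x1_3 = 208, y1_3 = 224, x_4 = 224, y_4 = 296, r_4 = 64, x2_5 = 160, y2_5 = 328, x0_6 = 296, y0_6 = 208, x_7 = 200, y_7 = 288, r_7 = 48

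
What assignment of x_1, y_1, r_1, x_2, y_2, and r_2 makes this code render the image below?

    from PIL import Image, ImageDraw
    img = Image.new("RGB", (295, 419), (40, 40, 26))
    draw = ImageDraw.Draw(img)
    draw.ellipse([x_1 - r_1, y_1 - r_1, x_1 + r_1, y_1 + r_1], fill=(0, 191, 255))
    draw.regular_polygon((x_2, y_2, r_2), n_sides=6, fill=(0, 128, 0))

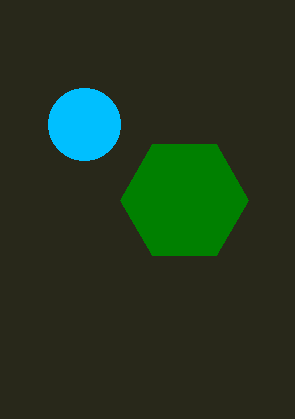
x_1 = 84, y_1 = 124, r_1 = 36, x_2 = 184, y_2 = 200, r_2 = 64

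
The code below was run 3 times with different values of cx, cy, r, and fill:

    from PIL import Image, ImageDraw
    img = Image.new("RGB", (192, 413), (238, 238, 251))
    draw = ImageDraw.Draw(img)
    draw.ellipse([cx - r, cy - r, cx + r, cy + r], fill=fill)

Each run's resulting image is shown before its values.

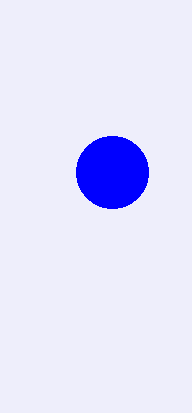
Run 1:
cx = 112; cy = 172; r = 36; fill = 'blue'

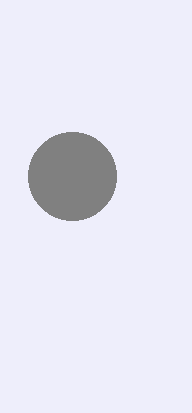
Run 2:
cx = 72; cy = 176; r = 44; fill = 'gray'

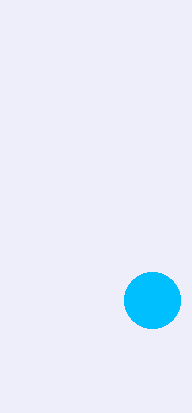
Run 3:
cx = 152
cy = 300
r = 28
fill = 'deepskyblue'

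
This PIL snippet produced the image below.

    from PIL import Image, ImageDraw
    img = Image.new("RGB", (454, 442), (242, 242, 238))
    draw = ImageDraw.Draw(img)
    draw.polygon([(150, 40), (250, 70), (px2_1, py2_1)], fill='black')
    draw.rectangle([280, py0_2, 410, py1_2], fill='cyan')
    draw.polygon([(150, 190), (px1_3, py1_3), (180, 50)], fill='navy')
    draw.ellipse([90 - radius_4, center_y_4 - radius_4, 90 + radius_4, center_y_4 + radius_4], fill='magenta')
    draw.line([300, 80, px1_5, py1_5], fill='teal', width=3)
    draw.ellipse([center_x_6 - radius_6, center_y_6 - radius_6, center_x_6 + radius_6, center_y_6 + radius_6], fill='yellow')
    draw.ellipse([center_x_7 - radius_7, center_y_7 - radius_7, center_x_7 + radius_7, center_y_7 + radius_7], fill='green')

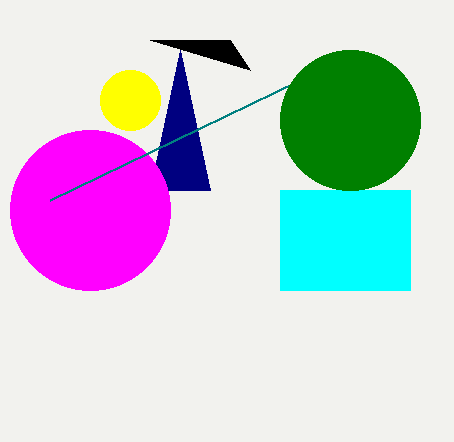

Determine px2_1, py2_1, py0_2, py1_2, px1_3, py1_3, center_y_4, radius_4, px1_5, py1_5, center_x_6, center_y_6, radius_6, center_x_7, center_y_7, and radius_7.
px2_1 = 230
py2_1 = 40
py0_2 = 190
py1_2 = 290
px1_3 = 210
py1_3 = 190
center_y_4 = 210
radius_4 = 80
px1_5 = 50
py1_5 = 200
center_x_6 = 130
center_y_6 = 100
radius_6 = 30
center_x_7 = 350
center_y_7 = 120
radius_7 = 70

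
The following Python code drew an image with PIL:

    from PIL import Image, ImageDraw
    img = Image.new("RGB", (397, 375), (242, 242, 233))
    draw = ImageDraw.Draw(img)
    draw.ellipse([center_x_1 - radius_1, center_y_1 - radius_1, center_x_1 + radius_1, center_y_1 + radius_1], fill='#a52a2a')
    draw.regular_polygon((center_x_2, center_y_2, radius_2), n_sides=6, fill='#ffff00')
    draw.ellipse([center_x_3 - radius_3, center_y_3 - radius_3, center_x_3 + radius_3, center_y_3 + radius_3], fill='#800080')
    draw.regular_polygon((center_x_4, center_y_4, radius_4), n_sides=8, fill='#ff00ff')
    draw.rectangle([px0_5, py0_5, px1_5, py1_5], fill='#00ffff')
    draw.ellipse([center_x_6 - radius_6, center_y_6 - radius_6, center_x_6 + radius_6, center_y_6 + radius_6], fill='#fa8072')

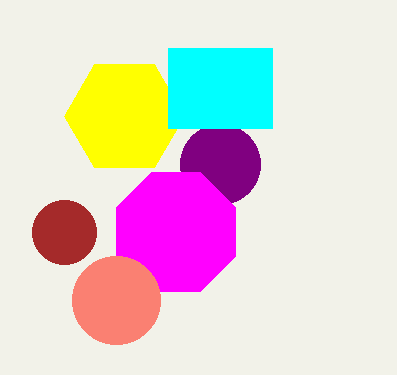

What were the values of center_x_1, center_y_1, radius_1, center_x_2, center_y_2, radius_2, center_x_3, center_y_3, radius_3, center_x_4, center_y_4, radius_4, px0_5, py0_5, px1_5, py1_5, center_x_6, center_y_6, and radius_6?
center_x_1 = 64, center_y_1 = 232, radius_1 = 32, center_x_2 = 124, center_y_2 = 116, radius_2 = 60, center_x_3 = 220, center_y_3 = 164, radius_3 = 40, center_x_4 = 176, center_y_4 = 232, radius_4 = 64, px0_5 = 168, py0_5 = 48, px1_5 = 272, py1_5 = 128, center_x_6 = 116, center_y_6 = 300, radius_6 = 44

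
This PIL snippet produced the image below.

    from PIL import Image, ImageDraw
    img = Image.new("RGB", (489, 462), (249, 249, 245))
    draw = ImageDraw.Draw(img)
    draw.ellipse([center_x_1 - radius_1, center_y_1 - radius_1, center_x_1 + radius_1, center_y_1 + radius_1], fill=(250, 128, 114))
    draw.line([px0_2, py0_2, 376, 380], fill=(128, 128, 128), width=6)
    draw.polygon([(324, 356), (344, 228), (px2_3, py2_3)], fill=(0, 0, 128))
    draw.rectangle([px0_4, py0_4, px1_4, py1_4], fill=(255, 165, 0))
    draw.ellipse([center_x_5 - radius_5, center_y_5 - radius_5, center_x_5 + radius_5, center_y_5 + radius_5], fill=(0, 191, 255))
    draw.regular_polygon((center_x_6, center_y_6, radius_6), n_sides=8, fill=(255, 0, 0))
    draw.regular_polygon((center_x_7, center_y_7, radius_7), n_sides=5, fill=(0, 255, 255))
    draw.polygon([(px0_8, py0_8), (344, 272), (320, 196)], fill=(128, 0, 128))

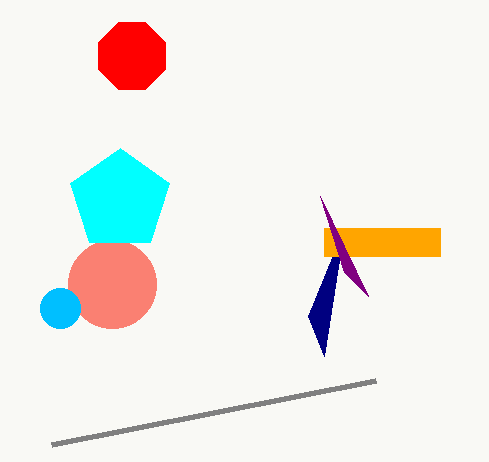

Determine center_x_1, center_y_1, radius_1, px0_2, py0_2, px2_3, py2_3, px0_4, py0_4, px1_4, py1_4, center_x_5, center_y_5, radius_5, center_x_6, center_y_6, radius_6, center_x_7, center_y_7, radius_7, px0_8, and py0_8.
center_x_1 = 112
center_y_1 = 284
radius_1 = 44
px0_2 = 52
py0_2 = 444
px2_3 = 308
py2_3 = 316
px0_4 = 324
py0_4 = 228
px1_4 = 440
py1_4 = 256
center_x_5 = 60
center_y_5 = 308
radius_5 = 20
center_x_6 = 132
center_y_6 = 56
radius_6 = 36
center_x_7 = 120
center_y_7 = 200
radius_7 = 52
px0_8 = 368
py0_8 = 296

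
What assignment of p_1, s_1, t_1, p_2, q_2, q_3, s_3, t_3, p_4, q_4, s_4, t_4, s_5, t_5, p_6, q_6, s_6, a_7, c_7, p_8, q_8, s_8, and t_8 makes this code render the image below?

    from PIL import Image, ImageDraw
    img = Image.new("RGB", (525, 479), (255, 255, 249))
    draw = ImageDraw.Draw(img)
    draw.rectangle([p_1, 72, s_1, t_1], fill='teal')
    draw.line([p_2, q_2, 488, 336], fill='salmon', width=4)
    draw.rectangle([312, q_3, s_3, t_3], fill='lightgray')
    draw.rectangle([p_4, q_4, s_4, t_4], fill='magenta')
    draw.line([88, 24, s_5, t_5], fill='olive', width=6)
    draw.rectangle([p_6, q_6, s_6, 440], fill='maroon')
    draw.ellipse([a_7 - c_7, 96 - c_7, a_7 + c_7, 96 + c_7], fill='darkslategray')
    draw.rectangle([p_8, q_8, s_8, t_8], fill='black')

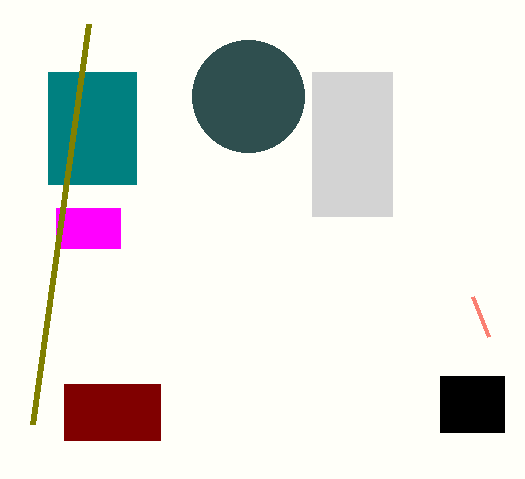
p_1 = 48
s_1 = 136
t_1 = 184
p_2 = 472
q_2 = 296
q_3 = 72
s_3 = 392
t_3 = 216
p_4 = 56
q_4 = 208
s_4 = 120
t_4 = 248
s_5 = 32
t_5 = 424
p_6 = 64
q_6 = 384
s_6 = 160
a_7 = 248
c_7 = 56
p_8 = 440
q_8 = 376
s_8 = 504
t_8 = 432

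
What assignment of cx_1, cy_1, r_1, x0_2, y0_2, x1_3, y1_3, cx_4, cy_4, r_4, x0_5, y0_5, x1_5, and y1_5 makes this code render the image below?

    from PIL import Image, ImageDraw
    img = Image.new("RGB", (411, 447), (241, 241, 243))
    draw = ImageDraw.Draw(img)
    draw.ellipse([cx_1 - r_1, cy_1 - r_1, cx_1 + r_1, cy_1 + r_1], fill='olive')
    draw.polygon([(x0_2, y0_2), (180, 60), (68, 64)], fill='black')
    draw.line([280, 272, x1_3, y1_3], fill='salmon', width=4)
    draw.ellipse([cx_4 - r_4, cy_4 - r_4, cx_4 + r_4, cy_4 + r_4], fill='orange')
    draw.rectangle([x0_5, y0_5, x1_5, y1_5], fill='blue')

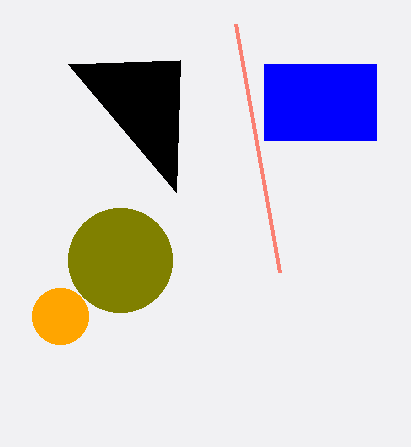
cx_1 = 120, cy_1 = 260, r_1 = 52, x0_2 = 176, y0_2 = 192, x1_3 = 236, y1_3 = 24, cx_4 = 60, cy_4 = 316, r_4 = 28, x0_5 = 264, y0_5 = 64, x1_5 = 376, y1_5 = 140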